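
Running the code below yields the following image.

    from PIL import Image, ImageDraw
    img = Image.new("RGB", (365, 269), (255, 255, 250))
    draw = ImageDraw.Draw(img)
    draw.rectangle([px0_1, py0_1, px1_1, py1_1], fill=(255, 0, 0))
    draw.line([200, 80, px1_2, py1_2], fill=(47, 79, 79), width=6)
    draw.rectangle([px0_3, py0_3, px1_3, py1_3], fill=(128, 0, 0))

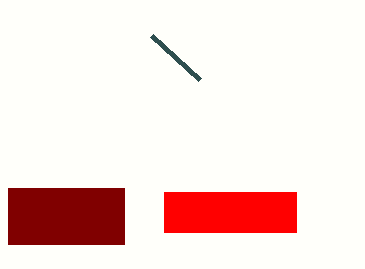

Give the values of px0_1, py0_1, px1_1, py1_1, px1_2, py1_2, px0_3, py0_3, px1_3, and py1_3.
px0_1 = 164, py0_1 = 192, px1_1 = 296, py1_1 = 232, px1_2 = 152, py1_2 = 36, px0_3 = 8, py0_3 = 188, px1_3 = 124, py1_3 = 244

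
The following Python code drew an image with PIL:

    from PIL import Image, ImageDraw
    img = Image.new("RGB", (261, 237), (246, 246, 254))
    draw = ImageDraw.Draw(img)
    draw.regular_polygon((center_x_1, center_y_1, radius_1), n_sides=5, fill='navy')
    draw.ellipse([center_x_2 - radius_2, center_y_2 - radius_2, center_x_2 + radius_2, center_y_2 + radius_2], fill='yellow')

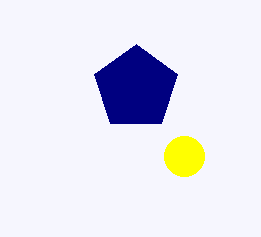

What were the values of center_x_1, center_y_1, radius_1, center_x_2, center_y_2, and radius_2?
center_x_1 = 136; center_y_1 = 88; radius_1 = 44; center_x_2 = 184; center_y_2 = 156; radius_2 = 20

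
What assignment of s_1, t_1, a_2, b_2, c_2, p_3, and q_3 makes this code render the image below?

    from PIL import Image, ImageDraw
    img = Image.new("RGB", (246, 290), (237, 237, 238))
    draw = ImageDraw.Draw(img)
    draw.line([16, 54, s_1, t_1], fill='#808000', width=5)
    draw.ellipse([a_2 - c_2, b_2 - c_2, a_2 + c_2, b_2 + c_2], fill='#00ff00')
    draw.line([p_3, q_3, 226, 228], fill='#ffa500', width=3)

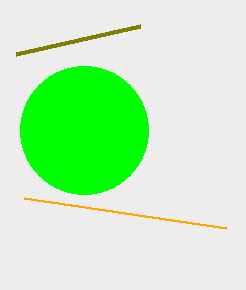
s_1 = 140
t_1 = 26
a_2 = 84
b_2 = 130
c_2 = 64
p_3 = 24
q_3 = 198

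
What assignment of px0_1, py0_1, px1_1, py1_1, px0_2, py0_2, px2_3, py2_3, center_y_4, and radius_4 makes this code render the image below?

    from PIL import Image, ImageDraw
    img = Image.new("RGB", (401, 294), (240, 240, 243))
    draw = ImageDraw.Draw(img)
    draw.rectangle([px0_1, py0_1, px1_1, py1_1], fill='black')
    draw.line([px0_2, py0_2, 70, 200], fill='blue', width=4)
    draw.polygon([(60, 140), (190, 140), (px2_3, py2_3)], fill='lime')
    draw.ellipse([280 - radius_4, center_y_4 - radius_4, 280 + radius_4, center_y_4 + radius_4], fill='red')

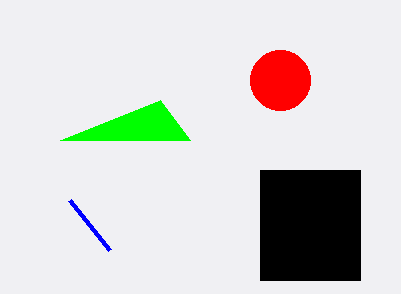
px0_1 = 260
py0_1 = 170
px1_1 = 360
py1_1 = 280
px0_2 = 110
py0_2 = 250
px2_3 = 160
py2_3 = 100
center_y_4 = 80
radius_4 = 30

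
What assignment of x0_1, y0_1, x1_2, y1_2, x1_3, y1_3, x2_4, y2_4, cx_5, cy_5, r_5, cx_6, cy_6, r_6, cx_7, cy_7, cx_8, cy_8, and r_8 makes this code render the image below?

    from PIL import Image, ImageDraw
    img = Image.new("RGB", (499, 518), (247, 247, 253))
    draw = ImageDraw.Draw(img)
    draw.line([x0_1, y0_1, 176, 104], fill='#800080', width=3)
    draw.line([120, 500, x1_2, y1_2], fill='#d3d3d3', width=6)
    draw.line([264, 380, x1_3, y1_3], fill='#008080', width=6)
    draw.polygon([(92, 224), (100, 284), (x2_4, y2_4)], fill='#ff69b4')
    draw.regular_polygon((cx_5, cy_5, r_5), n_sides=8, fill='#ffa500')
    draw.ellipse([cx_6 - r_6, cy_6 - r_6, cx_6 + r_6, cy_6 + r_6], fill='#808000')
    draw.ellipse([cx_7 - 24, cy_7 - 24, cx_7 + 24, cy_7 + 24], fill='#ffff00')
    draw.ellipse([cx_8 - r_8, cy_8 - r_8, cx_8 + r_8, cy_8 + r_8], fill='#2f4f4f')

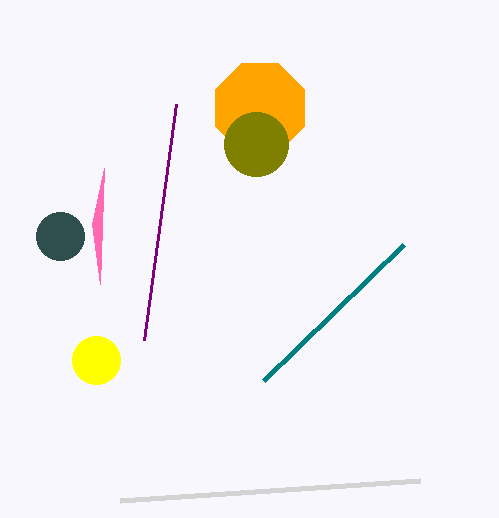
x0_1 = 144, y0_1 = 340, x1_2 = 420, y1_2 = 480, x1_3 = 404, y1_3 = 244, x2_4 = 104, y2_4 = 168, cx_5 = 260, cy_5 = 108, r_5 = 48, cx_6 = 256, cy_6 = 144, r_6 = 32, cx_7 = 96, cy_7 = 360, cx_8 = 60, cy_8 = 236, r_8 = 24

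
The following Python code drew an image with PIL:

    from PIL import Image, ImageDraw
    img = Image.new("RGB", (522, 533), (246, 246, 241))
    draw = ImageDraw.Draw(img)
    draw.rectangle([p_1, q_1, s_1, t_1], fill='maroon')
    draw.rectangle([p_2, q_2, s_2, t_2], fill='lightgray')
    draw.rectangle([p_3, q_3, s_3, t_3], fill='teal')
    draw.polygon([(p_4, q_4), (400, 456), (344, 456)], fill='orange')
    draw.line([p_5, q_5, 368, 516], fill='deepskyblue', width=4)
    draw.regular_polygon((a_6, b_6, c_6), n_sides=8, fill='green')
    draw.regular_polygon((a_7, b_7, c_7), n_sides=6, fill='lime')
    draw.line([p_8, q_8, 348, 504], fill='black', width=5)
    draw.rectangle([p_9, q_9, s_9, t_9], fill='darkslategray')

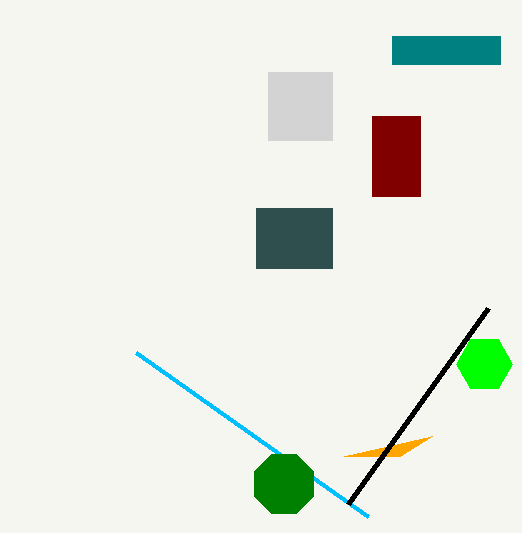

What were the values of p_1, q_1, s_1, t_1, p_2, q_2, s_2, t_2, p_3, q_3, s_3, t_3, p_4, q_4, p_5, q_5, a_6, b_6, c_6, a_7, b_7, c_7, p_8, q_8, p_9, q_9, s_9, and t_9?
p_1 = 372
q_1 = 116
s_1 = 420
t_1 = 196
p_2 = 268
q_2 = 72
s_2 = 332
t_2 = 140
p_3 = 392
q_3 = 36
s_3 = 500
t_3 = 64
p_4 = 432
q_4 = 436
p_5 = 136
q_5 = 352
a_6 = 284
b_6 = 484
c_6 = 32
a_7 = 484
b_7 = 364
c_7 = 28
p_8 = 488
q_8 = 308
p_9 = 256
q_9 = 208
s_9 = 332
t_9 = 268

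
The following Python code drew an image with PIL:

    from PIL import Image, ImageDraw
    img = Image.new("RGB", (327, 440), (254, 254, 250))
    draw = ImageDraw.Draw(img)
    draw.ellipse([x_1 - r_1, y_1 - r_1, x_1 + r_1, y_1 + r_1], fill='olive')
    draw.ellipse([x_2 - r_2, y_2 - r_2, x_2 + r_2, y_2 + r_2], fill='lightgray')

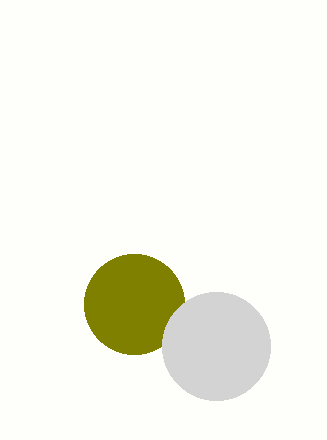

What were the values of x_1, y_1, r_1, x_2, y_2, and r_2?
x_1 = 134; y_1 = 304; r_1 = 50; x_2 = 216; y_2 = 346; r_2 = 54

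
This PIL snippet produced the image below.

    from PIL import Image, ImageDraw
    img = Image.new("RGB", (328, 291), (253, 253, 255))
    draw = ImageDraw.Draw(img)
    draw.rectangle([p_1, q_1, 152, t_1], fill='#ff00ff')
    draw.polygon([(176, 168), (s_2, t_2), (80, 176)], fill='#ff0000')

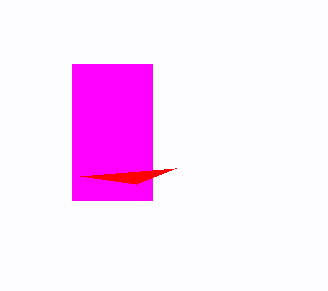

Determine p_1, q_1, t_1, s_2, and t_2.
p_1 = 72; q_1 = 64; t_1 = 200; s_2 = 136; t_2 = 184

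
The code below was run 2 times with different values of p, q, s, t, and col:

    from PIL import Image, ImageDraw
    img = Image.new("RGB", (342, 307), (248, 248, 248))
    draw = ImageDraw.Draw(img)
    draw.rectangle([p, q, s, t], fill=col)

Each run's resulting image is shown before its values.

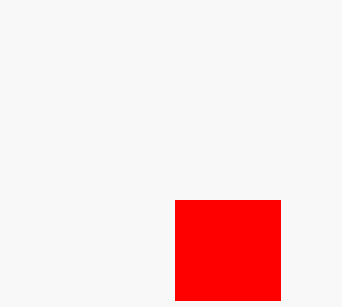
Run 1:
p = 175; q = 200; s = 280; t = 300; col = 'red'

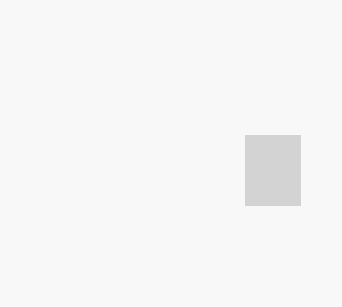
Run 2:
p = 245; q = 135; s = 300; t = 205; col = 'lightgray'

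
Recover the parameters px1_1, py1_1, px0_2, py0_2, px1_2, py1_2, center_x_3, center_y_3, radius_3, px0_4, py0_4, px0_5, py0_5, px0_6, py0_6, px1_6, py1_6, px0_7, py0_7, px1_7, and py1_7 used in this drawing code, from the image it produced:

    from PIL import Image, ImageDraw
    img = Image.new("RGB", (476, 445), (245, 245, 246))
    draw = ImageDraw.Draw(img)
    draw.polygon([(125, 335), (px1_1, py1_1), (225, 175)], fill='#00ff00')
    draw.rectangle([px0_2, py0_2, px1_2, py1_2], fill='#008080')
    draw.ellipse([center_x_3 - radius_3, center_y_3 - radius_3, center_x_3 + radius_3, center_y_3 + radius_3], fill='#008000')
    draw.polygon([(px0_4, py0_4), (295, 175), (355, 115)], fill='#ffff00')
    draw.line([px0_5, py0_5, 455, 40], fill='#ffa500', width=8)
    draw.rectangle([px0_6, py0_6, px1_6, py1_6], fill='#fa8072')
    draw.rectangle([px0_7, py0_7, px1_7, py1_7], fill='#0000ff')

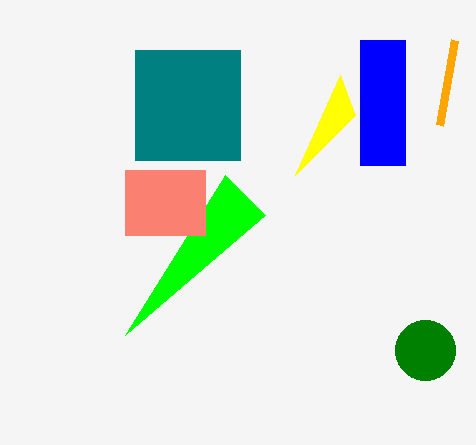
px1_1 = 265, py1_1 = 215, px0_2 = 135, py0_2 = 50, px1_2 = 240, py1_2 = 160, center_x_3 = 425, center_y_3 = 350, radius_3 = 30, px0_4 = 340, py0_4 = 75, px0_5 = 440, py0_5 = 125, px0_6 = 125, py0_6 = 170, px1_6 = 205, py1_6 = 235, px0_7 = 360, py0_7 = 40, px1_7 = 405, py1_7 = 165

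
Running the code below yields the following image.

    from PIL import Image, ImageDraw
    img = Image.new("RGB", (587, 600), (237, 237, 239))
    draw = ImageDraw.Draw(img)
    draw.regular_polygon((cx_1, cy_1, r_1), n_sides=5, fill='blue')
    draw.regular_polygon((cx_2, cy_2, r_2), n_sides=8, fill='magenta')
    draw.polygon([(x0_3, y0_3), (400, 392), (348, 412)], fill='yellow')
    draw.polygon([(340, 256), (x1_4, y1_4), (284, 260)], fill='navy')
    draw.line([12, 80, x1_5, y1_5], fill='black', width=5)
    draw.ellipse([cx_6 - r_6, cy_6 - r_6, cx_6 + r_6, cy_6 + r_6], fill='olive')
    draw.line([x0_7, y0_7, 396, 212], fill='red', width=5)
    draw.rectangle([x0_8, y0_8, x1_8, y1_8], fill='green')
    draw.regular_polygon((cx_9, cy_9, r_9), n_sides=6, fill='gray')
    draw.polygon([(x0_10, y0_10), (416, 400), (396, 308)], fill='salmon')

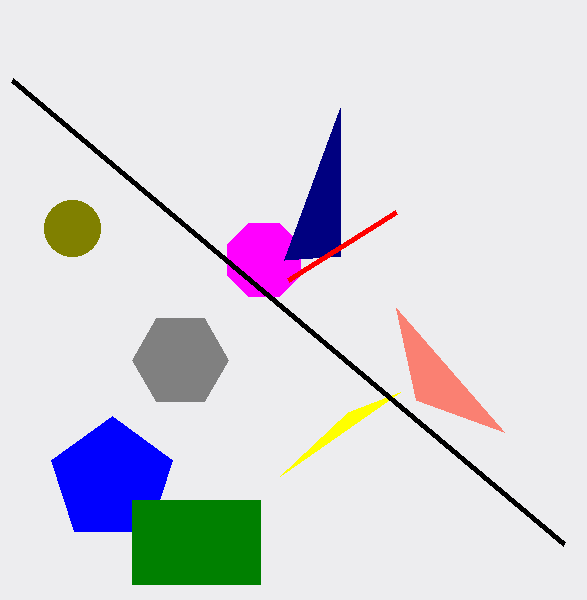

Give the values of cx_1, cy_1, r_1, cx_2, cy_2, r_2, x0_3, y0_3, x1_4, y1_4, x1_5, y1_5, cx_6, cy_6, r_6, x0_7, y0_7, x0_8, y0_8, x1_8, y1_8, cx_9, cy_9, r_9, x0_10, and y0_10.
cx_1 = 112
cy_1 = 480
r_1 = 64
cx_2 = 264
cy_2 = 260
r_2 = 40
x0_3 = 280
y0_3 = 476
x1_4 = 340
y1_4 = 108
x1_5 = 564
y1_5 = 544
cx_6 = 72
cy_6 = 228
r_6 = 28
x0_7 = 288
y0_7 = 280
x0_8 = 132
y0_8 = 500
x1_8 = 260
y1_8 = 584
cx_9 = 180
cy_9 = 360
r_9 = 48
x0_10 = 504
y0_10 = 432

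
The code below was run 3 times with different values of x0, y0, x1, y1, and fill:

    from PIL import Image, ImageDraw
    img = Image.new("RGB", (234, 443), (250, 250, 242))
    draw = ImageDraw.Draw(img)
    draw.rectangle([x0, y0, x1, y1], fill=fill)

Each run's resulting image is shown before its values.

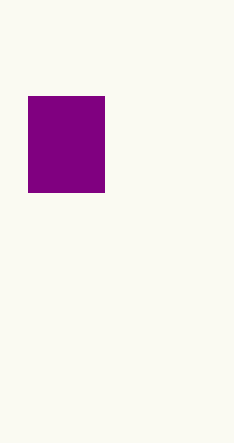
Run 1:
x0 = 28; y0 = 96; x1 = 104; y1 = 192; fill = 'purple'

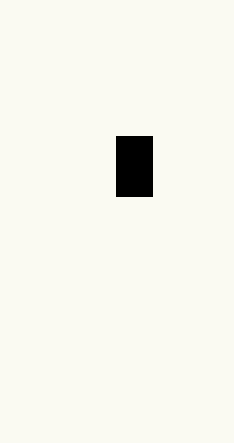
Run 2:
x0 = 116, y0 = 136, x1 = 152, y1 = 196, fill = 'black'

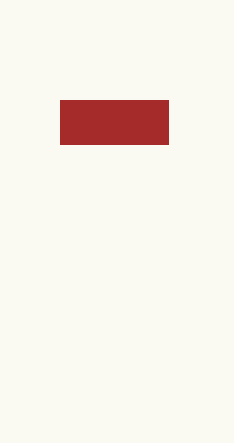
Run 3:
x0 = 60
y0 = 100
x1 = 168
y1 = 144
fill = 'brown'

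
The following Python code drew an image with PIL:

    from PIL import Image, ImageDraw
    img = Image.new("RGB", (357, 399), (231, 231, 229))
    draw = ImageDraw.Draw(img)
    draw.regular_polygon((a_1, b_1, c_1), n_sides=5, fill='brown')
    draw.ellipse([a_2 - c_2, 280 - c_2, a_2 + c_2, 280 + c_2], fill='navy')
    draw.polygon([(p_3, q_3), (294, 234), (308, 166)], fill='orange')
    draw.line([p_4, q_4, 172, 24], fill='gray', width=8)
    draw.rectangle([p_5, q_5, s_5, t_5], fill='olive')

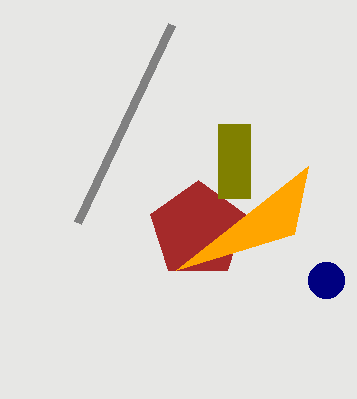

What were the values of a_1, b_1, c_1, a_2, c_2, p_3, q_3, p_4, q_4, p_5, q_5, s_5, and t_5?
a_1 = 198; b_1 = 230; c_1 = 50; a_2 = 326; c_2 = 18; p_3 = 176; q_3 = 270; p_4 = 78; q_4 = 222; p_5 = 218; q_5 = 124; s_5 = 250; t_5 = 198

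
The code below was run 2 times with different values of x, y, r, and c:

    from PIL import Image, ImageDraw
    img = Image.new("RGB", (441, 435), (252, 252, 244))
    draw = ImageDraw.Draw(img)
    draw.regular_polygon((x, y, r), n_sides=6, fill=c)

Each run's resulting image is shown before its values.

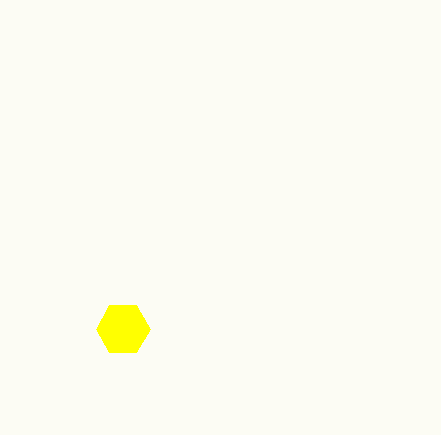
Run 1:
x = 123; y = 329; r = 27; c = 'yellow'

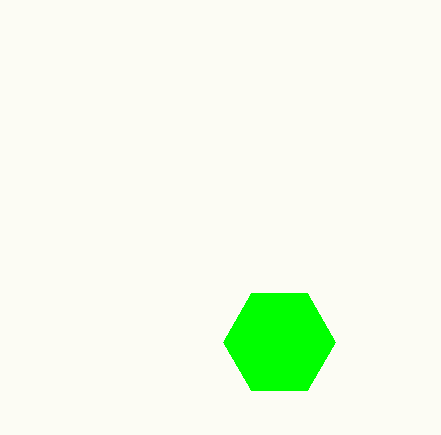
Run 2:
x = 279; y = 342; r = 56; c = 'lime'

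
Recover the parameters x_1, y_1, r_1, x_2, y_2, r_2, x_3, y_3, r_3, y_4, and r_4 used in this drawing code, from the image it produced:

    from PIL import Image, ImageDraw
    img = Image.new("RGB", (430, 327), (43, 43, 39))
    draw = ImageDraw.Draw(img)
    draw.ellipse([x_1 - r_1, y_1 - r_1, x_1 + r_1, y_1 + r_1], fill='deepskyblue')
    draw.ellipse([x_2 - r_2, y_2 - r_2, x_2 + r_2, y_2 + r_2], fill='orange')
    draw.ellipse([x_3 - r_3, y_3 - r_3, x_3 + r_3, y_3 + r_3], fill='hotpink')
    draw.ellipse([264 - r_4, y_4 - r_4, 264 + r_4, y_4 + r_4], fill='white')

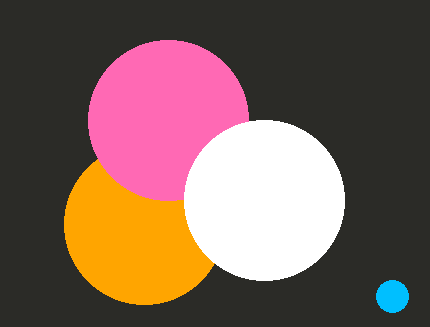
x_1 = 392
y_1 = 296
r_1 = 16
x_2 = 144
y_2 = 224
r_2 = 80
x_3 = 168
y_3 = 120
r_3 = 80
y_4 = 200
r_4 = 80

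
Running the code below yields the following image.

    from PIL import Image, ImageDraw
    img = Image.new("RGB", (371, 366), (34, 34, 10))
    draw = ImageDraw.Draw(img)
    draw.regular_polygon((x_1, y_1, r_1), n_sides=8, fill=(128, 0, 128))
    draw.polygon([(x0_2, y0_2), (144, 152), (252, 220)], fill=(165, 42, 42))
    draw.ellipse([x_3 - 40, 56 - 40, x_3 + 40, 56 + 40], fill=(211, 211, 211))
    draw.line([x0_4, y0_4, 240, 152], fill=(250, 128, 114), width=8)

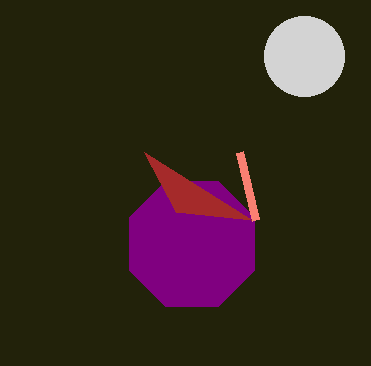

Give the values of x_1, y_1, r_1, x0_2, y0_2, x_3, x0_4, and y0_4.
x_1 = 192
y_1 = 244
r_1 = 68
x0_2 = 176
y0_2 = 212
x_3 = 304
x0_4 = 256
y0_4 = 220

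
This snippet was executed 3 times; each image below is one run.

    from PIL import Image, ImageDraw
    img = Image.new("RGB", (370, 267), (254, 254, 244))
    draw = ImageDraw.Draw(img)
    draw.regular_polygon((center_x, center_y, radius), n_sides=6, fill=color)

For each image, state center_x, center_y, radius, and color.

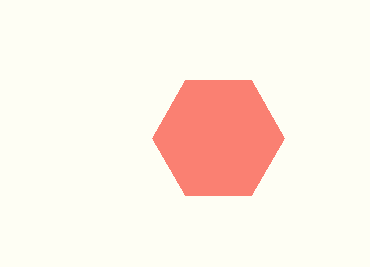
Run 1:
center_x = 218, center_y = 138, radius = 66, color = 'salmon'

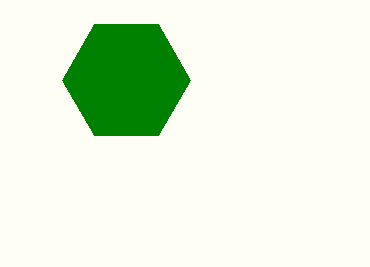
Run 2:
center_x = 126
center_y = 80
radius = 64
color = 'green'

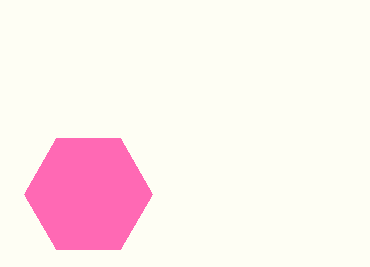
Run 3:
center_x = 88
center_y = 194
radius = 64
color = 'hotpink'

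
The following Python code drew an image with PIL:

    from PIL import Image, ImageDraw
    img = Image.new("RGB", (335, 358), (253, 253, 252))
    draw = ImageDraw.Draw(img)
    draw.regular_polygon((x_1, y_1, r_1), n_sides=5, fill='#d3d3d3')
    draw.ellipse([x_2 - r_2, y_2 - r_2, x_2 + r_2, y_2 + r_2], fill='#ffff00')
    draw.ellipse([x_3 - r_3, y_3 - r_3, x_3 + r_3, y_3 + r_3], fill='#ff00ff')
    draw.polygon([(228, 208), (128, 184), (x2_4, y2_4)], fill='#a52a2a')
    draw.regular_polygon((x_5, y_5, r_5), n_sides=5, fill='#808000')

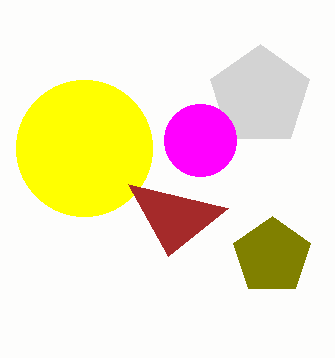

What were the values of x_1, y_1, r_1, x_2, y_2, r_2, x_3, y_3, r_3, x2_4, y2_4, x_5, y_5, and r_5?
x_1 = 260, y_1 = 96, r_1 = 52, x_2 = 84, y_2 = 148, r_2 = 68, x_3 = 200, y_3 = 140, r_3 = 36, x2_4 = 168, y2_4 = 256, x_5 = 272, y_5 = 256, r_5 = 40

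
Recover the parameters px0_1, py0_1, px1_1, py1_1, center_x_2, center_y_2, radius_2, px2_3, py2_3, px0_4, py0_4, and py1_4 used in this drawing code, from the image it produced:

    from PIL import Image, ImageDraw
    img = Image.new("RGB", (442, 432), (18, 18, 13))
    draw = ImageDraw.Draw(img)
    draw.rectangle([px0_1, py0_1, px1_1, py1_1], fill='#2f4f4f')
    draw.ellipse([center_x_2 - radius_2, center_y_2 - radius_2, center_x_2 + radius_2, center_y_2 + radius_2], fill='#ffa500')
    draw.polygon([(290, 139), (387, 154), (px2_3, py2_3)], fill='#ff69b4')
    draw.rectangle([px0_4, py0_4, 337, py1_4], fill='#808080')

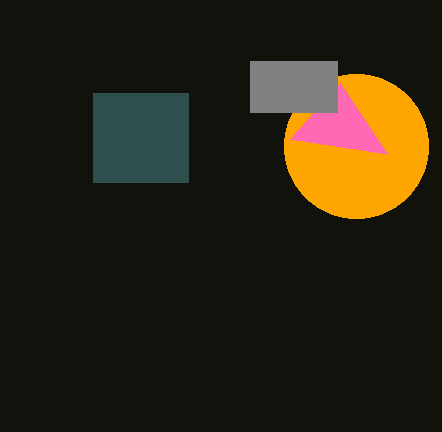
px0_1 = 93; py0_1 = 93; px1_1 = 188; py1_1 = 182; center_x_2 = 356; center_y_2 = 146; radius_2 = 72; px2_3 = 340; py2_3 = 83; px0_4 = 250; py0_4 = 61; py1_4 = 112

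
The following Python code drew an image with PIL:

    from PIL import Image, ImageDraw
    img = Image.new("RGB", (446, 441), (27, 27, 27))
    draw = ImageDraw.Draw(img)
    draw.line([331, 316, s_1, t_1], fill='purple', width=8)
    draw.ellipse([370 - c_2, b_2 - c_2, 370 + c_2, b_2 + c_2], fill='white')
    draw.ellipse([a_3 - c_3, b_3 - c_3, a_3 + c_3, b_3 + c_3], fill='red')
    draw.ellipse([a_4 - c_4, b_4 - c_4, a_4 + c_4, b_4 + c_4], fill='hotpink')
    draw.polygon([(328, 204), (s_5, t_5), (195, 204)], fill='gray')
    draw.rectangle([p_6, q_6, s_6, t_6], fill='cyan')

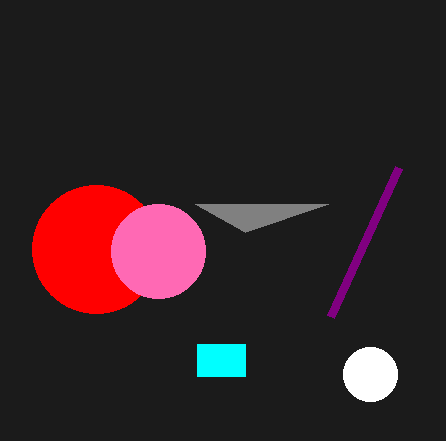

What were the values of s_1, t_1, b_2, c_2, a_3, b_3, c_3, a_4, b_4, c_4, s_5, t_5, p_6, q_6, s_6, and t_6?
s_1 = 399, t_1 = 167, b_2 = 374, c_2 = 27, a_3 = 96, b_3 = 249, c_3 = 64, a_4 = 158, b_4 = 251, c_4 = 47, s_5 = 245, t_5 = 232, p_6 = 197, q_6 = 344, s_6 = 245, t_6 = 376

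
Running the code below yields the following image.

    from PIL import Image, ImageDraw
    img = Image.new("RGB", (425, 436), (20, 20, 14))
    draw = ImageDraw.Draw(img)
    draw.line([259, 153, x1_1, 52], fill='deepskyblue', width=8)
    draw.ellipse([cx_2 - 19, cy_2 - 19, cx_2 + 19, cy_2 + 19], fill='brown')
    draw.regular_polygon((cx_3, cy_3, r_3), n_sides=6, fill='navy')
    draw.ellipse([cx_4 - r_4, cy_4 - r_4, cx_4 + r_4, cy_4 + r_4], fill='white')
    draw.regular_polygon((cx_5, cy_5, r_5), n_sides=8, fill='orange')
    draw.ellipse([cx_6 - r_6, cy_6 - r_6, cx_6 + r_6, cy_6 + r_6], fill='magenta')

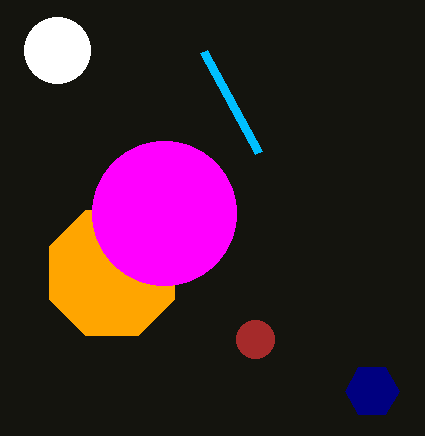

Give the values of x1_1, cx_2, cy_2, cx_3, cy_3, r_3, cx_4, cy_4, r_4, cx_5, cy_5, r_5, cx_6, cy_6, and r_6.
x1_1 = 204, cx_2 = 255, cy_2 = 339, cx_3 = 372, cy_3 = 391, r_3 = 27, cx_4 = 57, cy_4 = 50, r_4 = 33, cx_5 = 112, cy_5 = 273, r_5 = 68, cx_6 = 164, cy_6 = 213, r_6 = 72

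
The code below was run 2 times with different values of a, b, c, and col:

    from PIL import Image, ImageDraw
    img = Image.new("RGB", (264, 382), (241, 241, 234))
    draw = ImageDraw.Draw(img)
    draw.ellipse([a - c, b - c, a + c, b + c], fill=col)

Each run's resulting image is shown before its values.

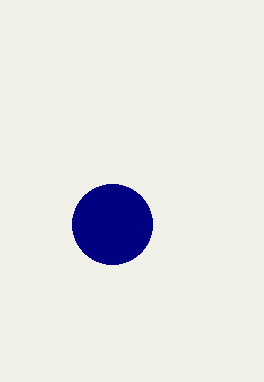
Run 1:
a = 112; b = 224; c = 40; col = 'navy'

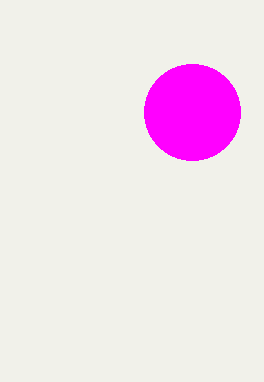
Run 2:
a = 192; b = 112; c = 48; col = 'magenta'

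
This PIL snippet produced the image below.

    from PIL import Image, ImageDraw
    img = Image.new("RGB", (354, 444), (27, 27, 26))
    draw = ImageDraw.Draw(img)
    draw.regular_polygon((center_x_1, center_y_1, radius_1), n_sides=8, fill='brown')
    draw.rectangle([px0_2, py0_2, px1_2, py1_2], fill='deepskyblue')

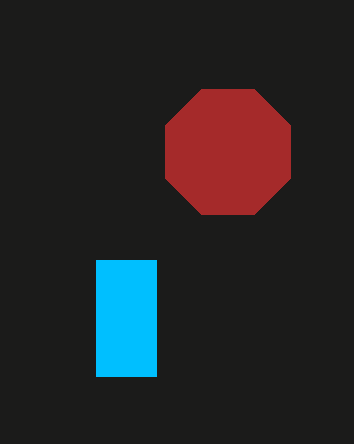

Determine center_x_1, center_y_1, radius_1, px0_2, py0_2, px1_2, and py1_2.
center_x_1 = 228, center_y_1 = 152, radius_1 = 68, px0_2 = 96, py0_2 = 260, px1_2 = 156, py1_2 = 376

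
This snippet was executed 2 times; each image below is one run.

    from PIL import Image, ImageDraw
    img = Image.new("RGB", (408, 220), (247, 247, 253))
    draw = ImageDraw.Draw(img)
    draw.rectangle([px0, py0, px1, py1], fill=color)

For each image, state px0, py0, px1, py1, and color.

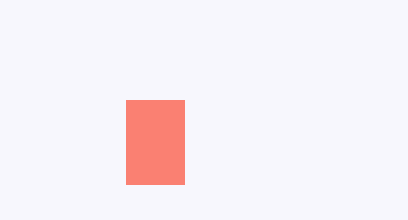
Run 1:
px0 = 126
py0 = 100
px1 = 184
py1 = 184
color = 'salmon'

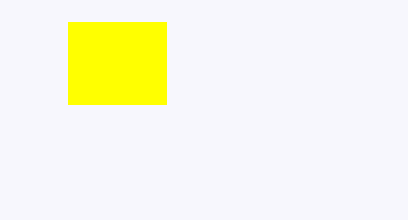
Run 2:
px0 = 68
py0 = 22
px1 = 166
py1 = 104
color = 'yellow'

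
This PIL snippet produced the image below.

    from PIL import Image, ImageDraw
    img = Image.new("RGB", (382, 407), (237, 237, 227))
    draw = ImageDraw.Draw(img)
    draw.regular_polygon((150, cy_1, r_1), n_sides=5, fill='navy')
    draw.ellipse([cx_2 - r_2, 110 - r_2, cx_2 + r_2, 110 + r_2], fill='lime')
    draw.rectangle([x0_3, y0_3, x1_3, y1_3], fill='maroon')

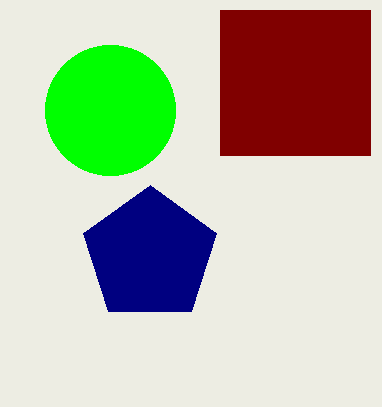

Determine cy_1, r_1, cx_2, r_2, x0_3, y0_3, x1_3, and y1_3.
cy_1 = 255; r_1 = 70; cx_2 = 110; r_2 = 65; x0_3 = 220; y0_3 = 10; x1_3 = 370; y1_3 = 155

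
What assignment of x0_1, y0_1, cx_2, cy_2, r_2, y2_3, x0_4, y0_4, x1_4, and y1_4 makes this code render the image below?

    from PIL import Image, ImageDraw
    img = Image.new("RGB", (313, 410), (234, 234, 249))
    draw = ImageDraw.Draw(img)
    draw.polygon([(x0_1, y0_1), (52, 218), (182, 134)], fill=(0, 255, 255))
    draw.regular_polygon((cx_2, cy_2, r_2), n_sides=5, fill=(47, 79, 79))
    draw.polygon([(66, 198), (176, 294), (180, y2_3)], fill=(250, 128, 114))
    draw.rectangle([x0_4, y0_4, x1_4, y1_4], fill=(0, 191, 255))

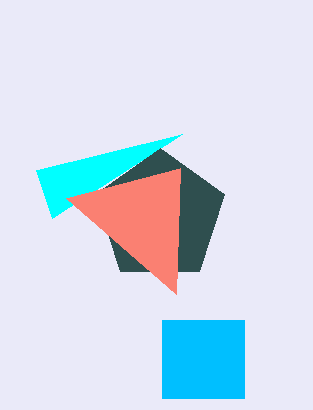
x0_1 = 36; y0_1 = 170; cx_2 = 160; cy_2 = 216; r_2 = 68; y2_3 = 168; x0_4 = 162; y0_4 = 320; x1_4 = 244; y1_4 = 398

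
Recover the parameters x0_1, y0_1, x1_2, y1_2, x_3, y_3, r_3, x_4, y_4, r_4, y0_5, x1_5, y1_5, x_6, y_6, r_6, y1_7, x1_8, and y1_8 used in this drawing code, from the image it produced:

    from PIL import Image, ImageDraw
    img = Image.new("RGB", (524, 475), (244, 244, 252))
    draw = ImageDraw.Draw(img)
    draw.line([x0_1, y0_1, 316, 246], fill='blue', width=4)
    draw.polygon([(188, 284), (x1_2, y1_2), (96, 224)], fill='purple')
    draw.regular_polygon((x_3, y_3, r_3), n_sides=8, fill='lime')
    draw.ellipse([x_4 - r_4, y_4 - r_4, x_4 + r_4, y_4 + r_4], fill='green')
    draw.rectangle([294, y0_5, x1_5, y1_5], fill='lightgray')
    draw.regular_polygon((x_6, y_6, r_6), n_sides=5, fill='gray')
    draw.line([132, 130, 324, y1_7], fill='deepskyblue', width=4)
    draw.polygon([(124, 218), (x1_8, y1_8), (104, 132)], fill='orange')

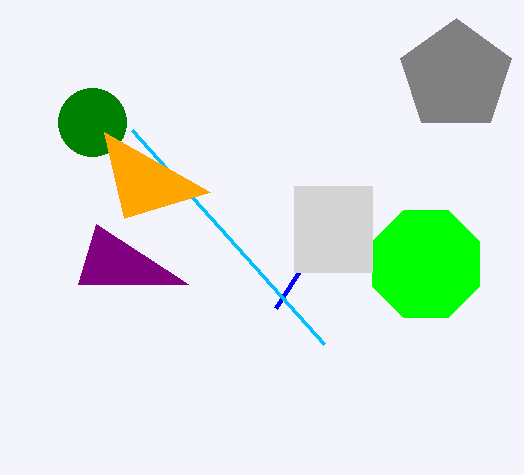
x0_1 = 276, y0_1 = 308, x1_2 = 78, y1_2 = 284, x_3 = 426, y_3 = 264, r_3 = 58, x_4 = 92, y_4 = 122, r_4 = 34, y0_5 = 186, x1_5 = 372, y1_5 = 272, x_6 = 456, y_6 = 76, r_6 = 58, y1_7 = 344, x1_8 = 210, y1_8 = 192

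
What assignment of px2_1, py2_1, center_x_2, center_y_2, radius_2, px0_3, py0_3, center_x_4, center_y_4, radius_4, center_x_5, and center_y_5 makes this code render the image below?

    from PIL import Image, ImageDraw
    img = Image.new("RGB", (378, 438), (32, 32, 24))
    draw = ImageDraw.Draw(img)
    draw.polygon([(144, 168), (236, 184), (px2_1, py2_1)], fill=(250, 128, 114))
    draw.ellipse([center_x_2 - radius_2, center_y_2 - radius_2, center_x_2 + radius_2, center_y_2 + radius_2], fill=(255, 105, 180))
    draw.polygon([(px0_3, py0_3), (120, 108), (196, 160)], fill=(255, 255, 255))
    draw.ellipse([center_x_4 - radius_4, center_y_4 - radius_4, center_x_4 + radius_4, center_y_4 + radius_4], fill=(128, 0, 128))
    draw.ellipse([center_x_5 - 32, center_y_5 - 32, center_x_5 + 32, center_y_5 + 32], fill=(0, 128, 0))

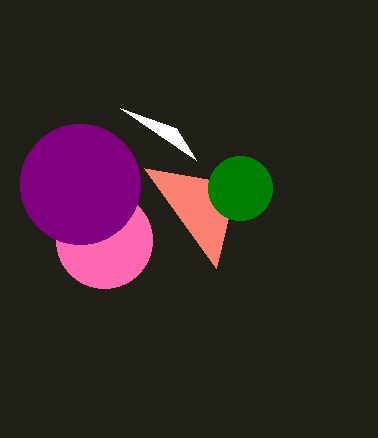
px2_1 = 216, py2_1 = 268, center_x_2 = 104, center_y_2 = 240, radius_2 = 48, px0_3 = 176, py0_3 = 128, center_x_4 = 80, center_y_4 = 184, radius_4 = 60, center_x_5 = 240, center_y_5 = 188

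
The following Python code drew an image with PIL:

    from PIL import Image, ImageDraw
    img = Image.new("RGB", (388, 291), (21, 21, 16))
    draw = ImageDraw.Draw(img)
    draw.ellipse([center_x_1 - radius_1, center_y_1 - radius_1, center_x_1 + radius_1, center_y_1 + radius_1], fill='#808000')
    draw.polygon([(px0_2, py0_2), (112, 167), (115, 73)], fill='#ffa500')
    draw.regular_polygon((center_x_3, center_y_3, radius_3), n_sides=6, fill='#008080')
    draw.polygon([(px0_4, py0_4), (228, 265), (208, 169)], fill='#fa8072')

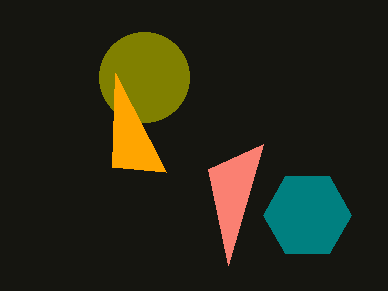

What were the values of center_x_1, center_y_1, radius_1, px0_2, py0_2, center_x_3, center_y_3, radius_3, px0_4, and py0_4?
center_x_1 = 144, center_y_1 = 77, radius_1 = 45, px0_2 = 166, py0_2 = 172, center_x_3 = 307, center_y_3 = 215, radius_3 = 44, px0_4 = 263, py0_4 = 144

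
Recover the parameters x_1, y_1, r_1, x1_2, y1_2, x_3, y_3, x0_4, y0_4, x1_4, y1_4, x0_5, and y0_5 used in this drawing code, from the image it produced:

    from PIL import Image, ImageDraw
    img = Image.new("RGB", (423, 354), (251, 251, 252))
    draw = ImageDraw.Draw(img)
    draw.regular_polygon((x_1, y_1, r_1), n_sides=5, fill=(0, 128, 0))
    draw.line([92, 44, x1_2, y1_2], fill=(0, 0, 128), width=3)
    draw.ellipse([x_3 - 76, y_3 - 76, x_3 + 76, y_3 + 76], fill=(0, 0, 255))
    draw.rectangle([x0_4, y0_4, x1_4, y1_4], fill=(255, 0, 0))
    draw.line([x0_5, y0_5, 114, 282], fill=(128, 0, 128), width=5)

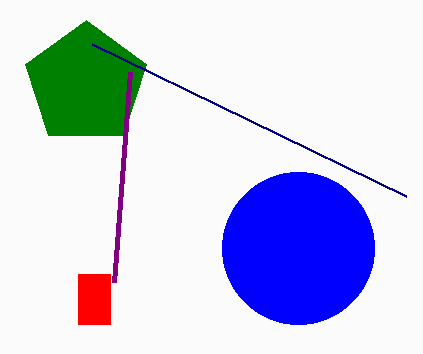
x_1 = 86; y_1 = 84; r_1 = 64; x1_2 = 406; y1_2 = 196; x_3 = 298; y_3 = 248; x0_4 = 78; y0_4 = 274; x1_4 = 110; y1_4 = 324; x0_5 = 130; y0_5 = 72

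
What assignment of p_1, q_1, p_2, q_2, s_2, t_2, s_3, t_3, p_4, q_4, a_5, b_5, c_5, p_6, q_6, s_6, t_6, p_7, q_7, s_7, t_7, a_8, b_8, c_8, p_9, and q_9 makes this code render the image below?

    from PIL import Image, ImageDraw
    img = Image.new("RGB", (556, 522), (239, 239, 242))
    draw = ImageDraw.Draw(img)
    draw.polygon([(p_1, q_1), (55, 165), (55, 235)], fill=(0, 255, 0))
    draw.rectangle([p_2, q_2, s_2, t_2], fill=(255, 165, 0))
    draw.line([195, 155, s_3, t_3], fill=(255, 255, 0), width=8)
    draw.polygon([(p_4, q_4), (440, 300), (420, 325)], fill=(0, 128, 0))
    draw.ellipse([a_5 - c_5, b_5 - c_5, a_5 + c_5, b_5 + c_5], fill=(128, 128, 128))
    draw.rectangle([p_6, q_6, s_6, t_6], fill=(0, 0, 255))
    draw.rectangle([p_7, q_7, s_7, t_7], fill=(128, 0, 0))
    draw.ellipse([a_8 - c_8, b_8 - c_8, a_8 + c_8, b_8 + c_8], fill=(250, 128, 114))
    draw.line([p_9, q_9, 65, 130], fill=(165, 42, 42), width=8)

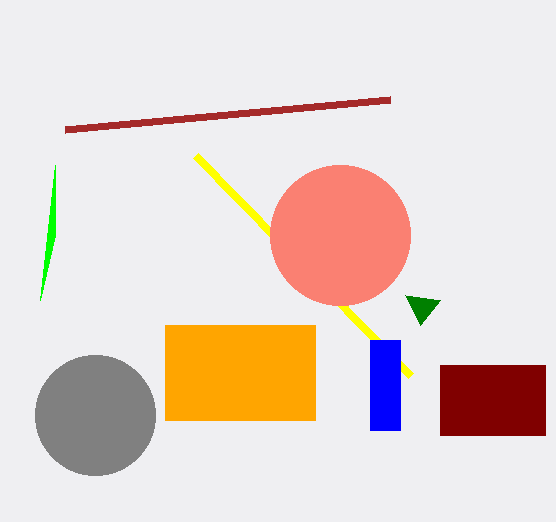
p_1 = 40
q_1 = 300
p_2 = 165
q_2 = 325
s_2 = 315
t_2 = 420
s_3 = 410
t_3 = 375
p_4 = 405
q_4 = 295
a_5 = 95
b_5 = 415
c_5 = 60
p_6 = 370
q_6 = 340
s_6 = 400
t_6 = 430
p_7 = 440
q_7 = 365
s_7 = 545
t_7 = 435
a_8 = 340
b_8 = 235
c_8 = 70
p_9 = 390
q_9 = 100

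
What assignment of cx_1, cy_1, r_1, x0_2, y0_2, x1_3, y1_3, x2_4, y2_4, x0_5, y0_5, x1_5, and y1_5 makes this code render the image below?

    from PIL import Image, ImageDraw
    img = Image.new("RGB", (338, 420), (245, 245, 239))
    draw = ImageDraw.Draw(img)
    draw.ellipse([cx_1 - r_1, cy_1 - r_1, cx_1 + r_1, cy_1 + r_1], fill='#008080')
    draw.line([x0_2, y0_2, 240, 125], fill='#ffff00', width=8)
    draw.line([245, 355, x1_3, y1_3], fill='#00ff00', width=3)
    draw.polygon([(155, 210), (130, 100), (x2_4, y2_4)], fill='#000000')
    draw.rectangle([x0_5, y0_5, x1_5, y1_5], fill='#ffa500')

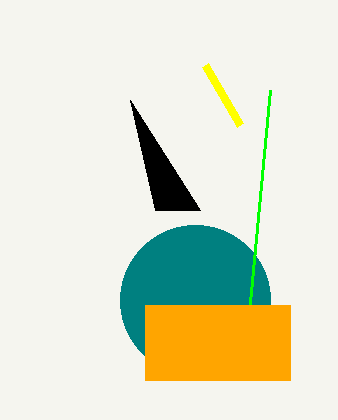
cx_1 = 195, cy_1 = 300, r_1 = 75, x0_2 = 205, y0_2 = 65, x1_3 = 270, y1_3 = 90, x2_4 = 200, y2_4 = 210, x0_5 = 145, y0_5 = 305, x1_5 = 290, y1_5 = 380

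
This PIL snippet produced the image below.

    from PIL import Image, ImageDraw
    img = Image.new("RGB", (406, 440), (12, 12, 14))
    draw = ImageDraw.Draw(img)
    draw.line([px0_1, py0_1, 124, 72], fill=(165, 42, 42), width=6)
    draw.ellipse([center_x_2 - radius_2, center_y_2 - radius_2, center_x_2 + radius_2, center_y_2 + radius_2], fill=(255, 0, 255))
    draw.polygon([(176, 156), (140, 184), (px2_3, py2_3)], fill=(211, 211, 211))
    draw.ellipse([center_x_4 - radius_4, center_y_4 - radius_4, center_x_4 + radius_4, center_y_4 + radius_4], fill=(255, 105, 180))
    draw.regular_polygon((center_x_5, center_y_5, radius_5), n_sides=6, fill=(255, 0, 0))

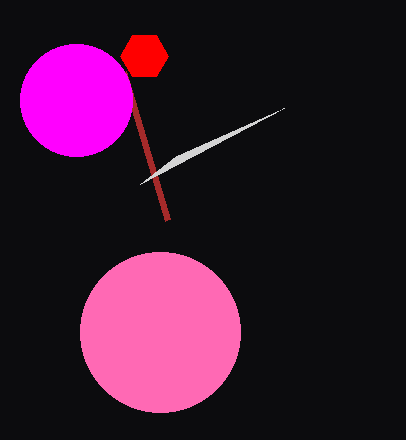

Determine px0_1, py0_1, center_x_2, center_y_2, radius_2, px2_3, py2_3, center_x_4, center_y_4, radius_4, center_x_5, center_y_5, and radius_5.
px0_1 = 168, py0_1 = 220, center_x_2 = 76, center_y_2 = 100, radius_2 = 56, px2_3 = 284, py2_3 = 108, center_x_4 = 160, center_y_4 = 332, radius_4 = 80, center_x_5 = 144, center_y_5 = 56, radius_5 = 24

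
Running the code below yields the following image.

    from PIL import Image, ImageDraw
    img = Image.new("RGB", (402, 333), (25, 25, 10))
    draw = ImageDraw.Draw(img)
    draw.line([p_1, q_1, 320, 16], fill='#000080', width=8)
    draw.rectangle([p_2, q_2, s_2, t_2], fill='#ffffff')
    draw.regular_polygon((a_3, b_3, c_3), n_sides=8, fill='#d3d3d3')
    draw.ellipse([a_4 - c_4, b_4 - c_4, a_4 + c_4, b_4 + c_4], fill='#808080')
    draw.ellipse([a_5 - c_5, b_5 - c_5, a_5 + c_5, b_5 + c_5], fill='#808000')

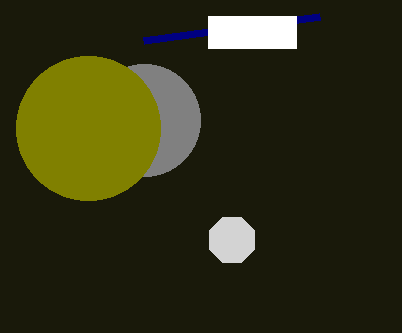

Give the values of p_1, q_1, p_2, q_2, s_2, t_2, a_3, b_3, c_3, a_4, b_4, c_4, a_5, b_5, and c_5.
p_1 = 144
q_1 = 40
p_2 = 208
q_2 = 16
s_2 = 296
t_2 = 48
a_3 = 232
b_3 = 240
c_3 = 24
a_4 = 144
b_4 = 120
c_4 = 56
a_5 = 88
b_5 = 128
c_5 = 72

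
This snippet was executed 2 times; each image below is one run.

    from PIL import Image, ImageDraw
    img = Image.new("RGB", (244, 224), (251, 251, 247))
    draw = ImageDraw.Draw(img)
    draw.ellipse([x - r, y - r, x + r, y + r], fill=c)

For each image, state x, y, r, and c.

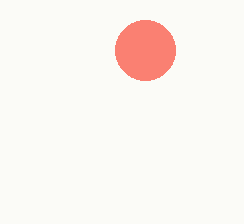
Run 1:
x = 145; y = 50; r = 30; c = 'salmon'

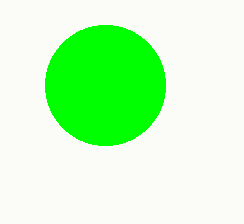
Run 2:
x = 105, y = 85, r = 60, c = 'lime'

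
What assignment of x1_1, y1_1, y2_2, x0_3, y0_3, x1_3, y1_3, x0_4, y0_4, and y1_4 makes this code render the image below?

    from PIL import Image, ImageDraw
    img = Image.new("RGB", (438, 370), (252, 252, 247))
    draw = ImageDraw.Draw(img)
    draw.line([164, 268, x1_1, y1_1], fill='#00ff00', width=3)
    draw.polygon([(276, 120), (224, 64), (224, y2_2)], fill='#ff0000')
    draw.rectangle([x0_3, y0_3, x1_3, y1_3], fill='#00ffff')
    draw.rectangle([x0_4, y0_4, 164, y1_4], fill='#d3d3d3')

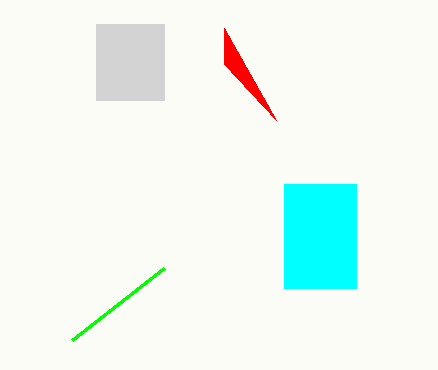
x1_1 = 72; y1_1 = 340; y2_2 = 28; x0_3 = 284; y0_3 = 184; x1_3 = 356; y1_3 = 288; x0_4 = 96; y0_4 = 24; y1_4 = 100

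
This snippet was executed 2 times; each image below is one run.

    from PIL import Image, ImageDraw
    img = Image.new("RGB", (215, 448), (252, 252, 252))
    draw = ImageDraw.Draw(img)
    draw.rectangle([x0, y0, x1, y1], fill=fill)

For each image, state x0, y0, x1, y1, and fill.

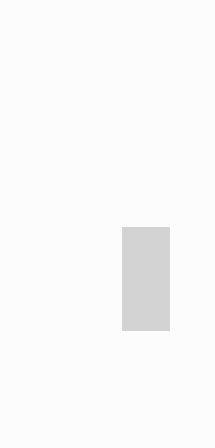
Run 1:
x0 = 122; y0 = 227; x1 = 169; y1 = 330; fill = 'lightgray'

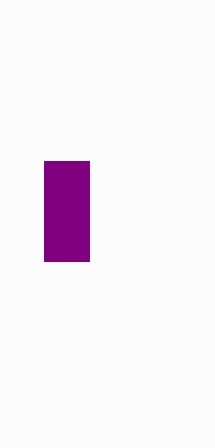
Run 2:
x0 = 44
y0 = 161
x1 = 89
y1 = 261
fill = 'purple'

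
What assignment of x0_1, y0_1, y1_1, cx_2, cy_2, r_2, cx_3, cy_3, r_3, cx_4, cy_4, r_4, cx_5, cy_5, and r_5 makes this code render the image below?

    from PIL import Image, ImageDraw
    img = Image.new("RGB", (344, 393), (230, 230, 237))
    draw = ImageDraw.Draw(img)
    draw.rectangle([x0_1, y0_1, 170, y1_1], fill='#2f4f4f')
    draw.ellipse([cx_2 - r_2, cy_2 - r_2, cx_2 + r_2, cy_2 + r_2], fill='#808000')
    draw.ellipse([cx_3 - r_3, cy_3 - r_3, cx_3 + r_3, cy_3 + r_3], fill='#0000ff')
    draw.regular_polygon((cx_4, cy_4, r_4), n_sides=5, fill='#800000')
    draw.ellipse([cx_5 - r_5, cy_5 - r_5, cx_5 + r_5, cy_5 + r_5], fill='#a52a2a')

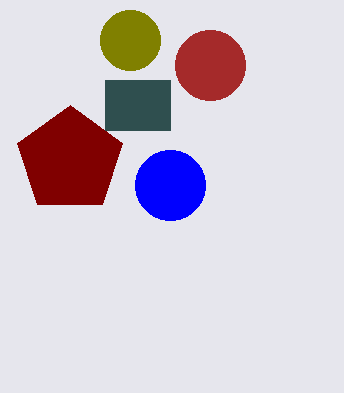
x0_1 = 105; y0_1 = 80; y1_1 = 130; cx_2 = 130; cy_2 = 40; r_2 = 30; cx_3 = 170; cy_3 = 185; r_3 = 35; cx_4 = 70; cy_4 = 160; r_4 = 55; cx_5 = 210; cy_5 = 65; r_5 = 35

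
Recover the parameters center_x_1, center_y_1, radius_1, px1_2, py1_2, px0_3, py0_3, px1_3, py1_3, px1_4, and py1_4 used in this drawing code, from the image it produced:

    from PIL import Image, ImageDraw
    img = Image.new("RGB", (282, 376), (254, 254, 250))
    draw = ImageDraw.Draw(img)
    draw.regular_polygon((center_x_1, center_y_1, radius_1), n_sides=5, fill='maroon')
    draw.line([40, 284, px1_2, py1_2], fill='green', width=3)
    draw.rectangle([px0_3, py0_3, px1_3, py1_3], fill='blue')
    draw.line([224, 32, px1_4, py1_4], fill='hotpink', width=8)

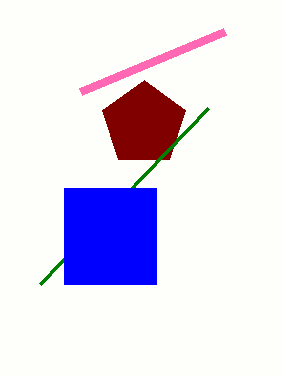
center_x_1 = 144, center_y_1 = 124, radius_1 = 44, px1_2 = 208, py1_2 = 108, px0_3 = 64, py0_3 = 188, px1_3 = 156, py1_3 = 284, px1_4 = 80, py1_4 = 92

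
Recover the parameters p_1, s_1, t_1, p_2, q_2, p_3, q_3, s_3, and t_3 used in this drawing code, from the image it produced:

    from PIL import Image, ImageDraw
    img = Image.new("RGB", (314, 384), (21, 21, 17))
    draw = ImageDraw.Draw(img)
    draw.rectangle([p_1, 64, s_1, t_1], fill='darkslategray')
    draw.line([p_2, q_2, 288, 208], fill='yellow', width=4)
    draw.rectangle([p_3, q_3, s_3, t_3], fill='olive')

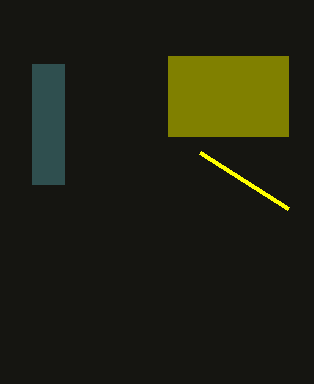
p_1 = 32; s_1 = 64; t_1 = 184; p_2 = 200; q_2 = 152; p_3 = 168; q_3 = 56; s_3 = 288; t_3 = 136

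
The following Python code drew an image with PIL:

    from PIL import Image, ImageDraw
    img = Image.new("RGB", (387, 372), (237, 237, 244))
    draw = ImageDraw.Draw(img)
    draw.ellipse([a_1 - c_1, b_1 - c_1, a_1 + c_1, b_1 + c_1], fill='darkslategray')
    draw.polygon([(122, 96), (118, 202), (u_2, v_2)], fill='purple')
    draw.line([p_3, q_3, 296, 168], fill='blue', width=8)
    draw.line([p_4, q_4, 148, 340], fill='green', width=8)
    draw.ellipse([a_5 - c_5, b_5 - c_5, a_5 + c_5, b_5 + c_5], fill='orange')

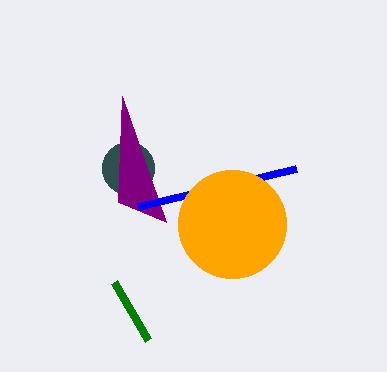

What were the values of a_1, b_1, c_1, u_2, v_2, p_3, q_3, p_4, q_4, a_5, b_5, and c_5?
a_1 = 128; b_1 = 168; c_1 = 26; u_2 = 166; v_2 = 222; p_3 = 138; q_3 = 206; p_4 = 114; q_4 = 282; a_5 = 232; b_5 = 224; c_5 = 54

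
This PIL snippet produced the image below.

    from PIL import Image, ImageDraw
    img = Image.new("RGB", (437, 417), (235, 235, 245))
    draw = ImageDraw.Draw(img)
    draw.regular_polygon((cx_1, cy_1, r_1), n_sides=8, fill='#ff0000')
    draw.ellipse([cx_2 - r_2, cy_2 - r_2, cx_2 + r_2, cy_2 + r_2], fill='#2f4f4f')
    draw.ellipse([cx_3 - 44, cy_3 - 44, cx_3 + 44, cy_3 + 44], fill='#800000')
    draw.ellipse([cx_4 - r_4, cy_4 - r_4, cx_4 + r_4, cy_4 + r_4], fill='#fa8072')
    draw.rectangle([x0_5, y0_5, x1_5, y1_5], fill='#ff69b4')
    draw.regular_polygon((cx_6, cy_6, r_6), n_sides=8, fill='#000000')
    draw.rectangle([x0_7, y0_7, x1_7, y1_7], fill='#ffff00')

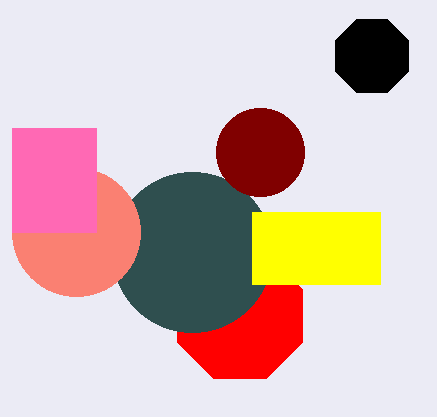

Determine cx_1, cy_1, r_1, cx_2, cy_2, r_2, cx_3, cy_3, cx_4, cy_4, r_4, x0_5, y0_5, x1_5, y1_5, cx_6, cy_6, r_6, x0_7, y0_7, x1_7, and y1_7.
cx_1 = 240; cy_1 = 316; r_1 = 68; cx_2 = 192; cy_2 = 252; r_2 = 80; cx_3 = 260; cy_3 = 152; cx_4 = 76; cy_4 = 232; r_4 = 64; x0_5 = 12; y0_5 = 128; x1_5 = 96; y1_5 = 232; cx_6 = 372; cy_6 = 56; r_6 = 40; x0_7 = 252; y0_7 = 212; x1_7 = 380; y1_7 = 284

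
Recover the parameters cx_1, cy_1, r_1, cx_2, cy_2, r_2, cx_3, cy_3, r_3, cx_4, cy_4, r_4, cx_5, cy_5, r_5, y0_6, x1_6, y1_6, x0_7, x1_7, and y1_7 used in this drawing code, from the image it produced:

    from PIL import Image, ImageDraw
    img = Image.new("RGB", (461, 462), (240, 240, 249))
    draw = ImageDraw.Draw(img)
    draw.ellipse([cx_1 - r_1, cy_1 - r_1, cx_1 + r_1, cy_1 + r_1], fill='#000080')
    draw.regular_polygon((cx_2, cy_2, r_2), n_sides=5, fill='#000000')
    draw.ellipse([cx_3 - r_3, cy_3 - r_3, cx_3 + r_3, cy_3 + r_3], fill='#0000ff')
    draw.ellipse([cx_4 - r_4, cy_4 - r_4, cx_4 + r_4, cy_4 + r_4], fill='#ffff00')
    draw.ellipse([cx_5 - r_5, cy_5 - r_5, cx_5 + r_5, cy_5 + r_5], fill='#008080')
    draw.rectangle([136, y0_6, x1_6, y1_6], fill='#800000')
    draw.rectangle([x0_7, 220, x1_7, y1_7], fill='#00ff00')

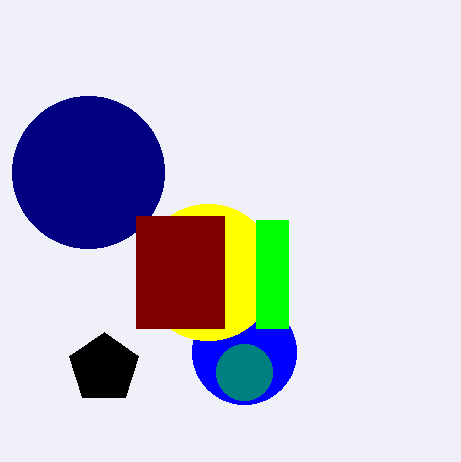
cx_1 = 88, cy_1 = 172, r_1 = 76, cx_2 = 104, cy_2 = 368, r_2 = 36, cx_3 = 244, cy_3 = 352, r_3 = 52, cx_4 = 208, cy_4 = 272, r_4 = 68, cx_5 = 244, cy_5 = 372, r_5 = 28, y0_6 = 216, x1_6 = 224, y1_6 = 328, x0_7 = 256, x1_7 = 288, y1_7 = 328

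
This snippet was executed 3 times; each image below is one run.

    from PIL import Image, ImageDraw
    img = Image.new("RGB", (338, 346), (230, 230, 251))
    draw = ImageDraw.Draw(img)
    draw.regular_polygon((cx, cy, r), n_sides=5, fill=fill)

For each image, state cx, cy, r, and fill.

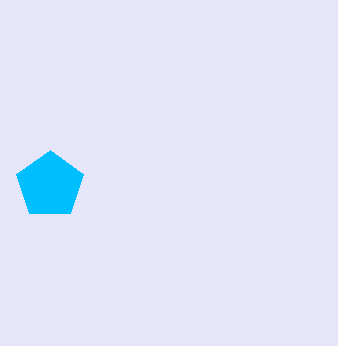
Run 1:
cx = 50
cy = 185
r = 35
fill = 'deepskyblue'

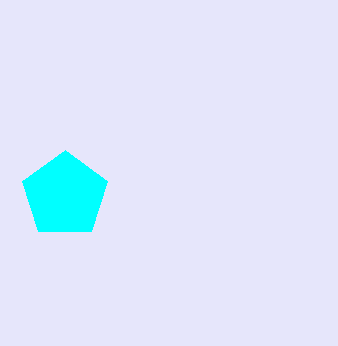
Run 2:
cx = 65, cy = 195, r = 45, fill = 'cyan'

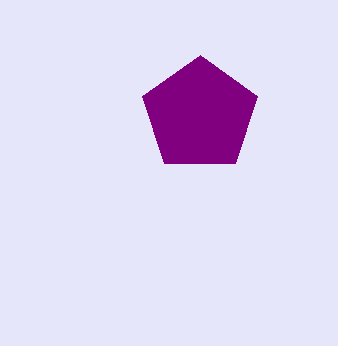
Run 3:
cx = 200, cy = 115, r = 60, fill = 'purple'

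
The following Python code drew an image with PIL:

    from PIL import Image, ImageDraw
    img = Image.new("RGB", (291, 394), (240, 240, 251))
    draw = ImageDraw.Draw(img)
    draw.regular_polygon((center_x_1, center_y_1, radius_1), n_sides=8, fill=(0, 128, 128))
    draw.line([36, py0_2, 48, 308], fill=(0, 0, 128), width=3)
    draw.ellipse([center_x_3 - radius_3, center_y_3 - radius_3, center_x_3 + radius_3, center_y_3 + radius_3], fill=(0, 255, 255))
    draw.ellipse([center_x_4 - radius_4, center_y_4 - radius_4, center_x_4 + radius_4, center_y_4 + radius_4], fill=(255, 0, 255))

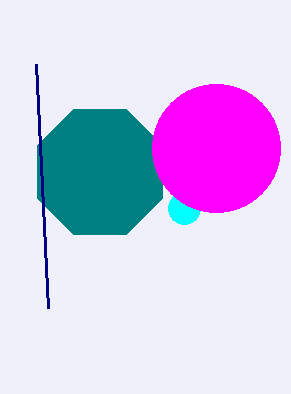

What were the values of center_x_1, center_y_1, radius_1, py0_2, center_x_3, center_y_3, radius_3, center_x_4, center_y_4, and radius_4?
center_x_1 = 100
center_y_1 = 172
radius_1 = 68
py0_2 = 64
center_x_3 = 184
center_y_3 = 208
radius_3 = 16
center_x_4 = 216
center_y_4 = 148
radius_4 = 64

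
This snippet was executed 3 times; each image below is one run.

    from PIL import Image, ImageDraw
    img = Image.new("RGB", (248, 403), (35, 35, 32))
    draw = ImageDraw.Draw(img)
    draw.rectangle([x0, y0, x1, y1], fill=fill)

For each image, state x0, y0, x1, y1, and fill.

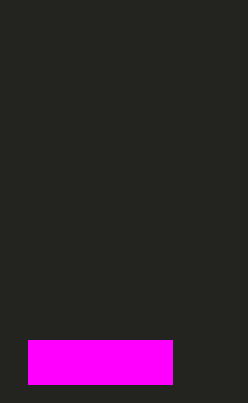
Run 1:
x0 = 28
y0 = 340
x1 = 172
y1 = 384
fill = 'magenta'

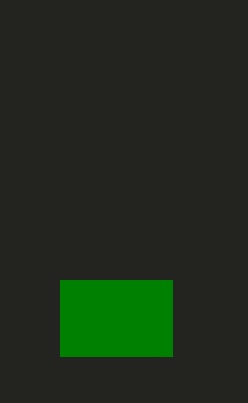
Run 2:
x0 = 60
y0 = 280
x1 = 172
y1 = 356
fill = 'green'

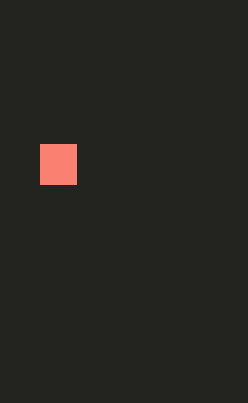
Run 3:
x0 = 40; y0 = 144; x1 = 76; y1 = 184; fill = 'salmon'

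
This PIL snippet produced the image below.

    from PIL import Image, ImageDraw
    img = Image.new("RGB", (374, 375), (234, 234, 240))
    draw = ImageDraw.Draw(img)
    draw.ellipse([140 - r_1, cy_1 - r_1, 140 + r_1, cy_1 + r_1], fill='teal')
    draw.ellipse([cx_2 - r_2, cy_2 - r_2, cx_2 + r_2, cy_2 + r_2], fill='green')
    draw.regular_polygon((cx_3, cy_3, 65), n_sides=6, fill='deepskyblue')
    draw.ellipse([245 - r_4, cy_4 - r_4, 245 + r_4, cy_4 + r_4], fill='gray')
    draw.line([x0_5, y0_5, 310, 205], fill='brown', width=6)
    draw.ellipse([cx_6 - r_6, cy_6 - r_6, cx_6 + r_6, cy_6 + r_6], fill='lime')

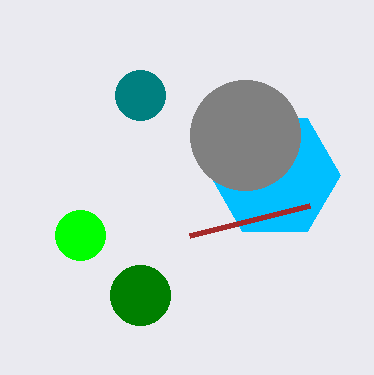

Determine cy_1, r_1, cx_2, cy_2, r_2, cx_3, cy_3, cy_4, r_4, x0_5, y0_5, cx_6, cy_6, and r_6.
cy_1 = 95; r_1 = 25; cx_2 = 140; cy_2 = 295; r_2 = 30; cx_3 = 275; cy_3 = 175; cy_4 = 135; r_4 = 55; x0_5 = 190; y0_5 = 235; cx_6 = 80; cy_6 = 235; r_6 = 25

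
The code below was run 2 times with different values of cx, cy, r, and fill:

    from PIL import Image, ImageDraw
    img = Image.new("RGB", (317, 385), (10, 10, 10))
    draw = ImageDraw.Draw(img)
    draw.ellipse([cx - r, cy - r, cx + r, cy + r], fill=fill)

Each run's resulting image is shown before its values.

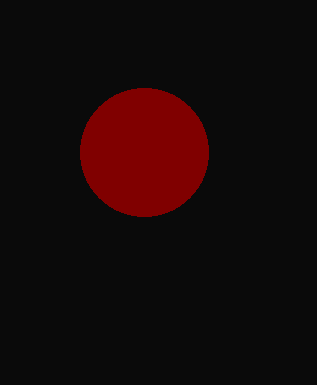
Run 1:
cx = 144, cy = 152, r = 64, fill = 'maroon'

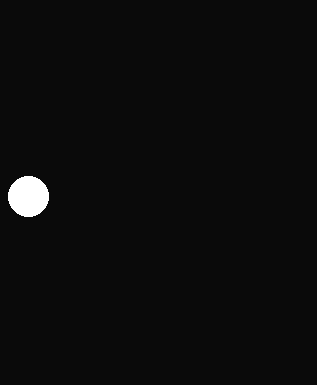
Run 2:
cx = 28
cy = 196
r = 20
fill = 'white'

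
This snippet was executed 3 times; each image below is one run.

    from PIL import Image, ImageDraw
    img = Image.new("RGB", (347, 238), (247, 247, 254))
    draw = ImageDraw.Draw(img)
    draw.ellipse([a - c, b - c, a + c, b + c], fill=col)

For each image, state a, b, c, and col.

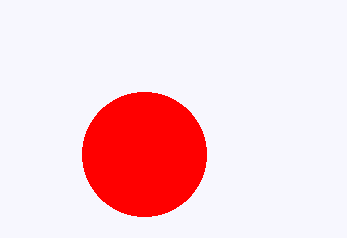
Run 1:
a = 144; b = 154; c = 62; col = 'red'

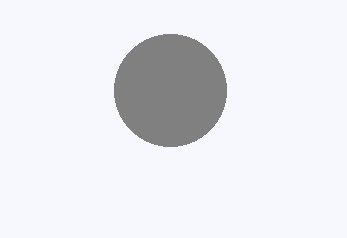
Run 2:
a = 170; b = 90; c = 56; col = 'gray'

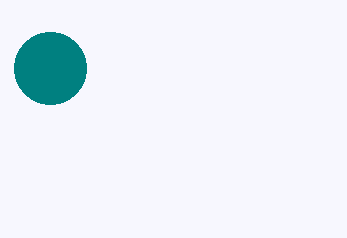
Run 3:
a = 50; b = 68; c = 36; col = 'teal'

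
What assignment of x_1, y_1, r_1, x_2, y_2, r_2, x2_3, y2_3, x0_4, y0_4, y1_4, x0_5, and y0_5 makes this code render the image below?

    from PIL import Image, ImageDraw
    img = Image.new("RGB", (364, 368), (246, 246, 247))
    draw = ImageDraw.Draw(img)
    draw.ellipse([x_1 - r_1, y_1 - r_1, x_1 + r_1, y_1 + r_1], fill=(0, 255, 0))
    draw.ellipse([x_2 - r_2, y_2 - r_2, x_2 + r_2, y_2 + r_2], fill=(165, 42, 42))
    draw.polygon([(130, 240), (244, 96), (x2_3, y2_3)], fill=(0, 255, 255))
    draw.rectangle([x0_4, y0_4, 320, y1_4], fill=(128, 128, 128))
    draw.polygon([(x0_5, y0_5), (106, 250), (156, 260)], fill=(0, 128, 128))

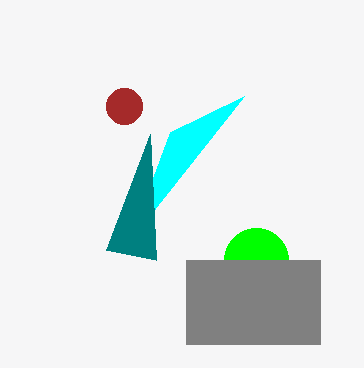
x_1 = 256
y_1 = 260
r_1 = 32
x_2 = 124
y_2 = 106
r_2 = 18
x2_3 = 170
y2_3 = 132
x0_4 = 186
y0_4 = 260
y1_4 = 344
x0_5 = 150
y0_5 = 134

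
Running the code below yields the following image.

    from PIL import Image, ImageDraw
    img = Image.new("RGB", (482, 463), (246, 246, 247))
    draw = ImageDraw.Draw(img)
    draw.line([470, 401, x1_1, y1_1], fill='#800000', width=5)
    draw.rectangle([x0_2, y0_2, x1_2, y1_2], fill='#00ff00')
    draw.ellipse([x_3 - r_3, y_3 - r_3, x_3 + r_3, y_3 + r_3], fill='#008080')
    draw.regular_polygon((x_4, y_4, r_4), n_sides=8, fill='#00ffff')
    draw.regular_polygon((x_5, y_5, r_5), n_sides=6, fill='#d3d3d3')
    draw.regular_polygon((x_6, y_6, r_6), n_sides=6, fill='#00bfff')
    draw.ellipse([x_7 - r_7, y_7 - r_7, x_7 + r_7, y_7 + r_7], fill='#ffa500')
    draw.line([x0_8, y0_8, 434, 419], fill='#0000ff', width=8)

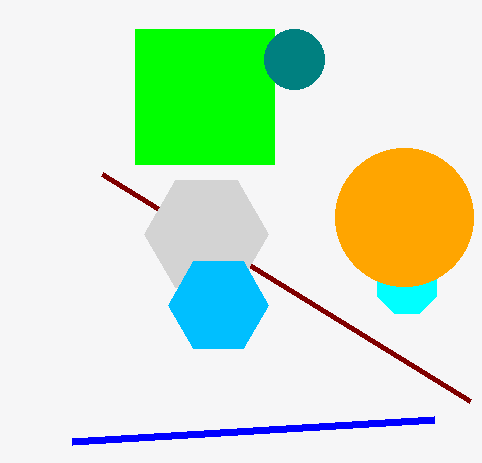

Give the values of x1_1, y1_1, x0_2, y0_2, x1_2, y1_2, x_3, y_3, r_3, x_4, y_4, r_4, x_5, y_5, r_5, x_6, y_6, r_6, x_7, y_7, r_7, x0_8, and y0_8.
x1_1 = 102; y1_1 = 174; x0_2 = 135; y0_2 = 29; x1_2 = 274; y1_2 = 164; x_3 = 294; y_3 = 59; r_3 = 30; x_4 = 407; y_4 = 284; r_4 = 32; x_5 = 206; y_5 = 234; r_5 = 62; x_6 = 218; y_6 = 305; r_6 = 50; x_7 = 404; y_7 = 217; r_7 = 69; x0_8 = 72; y0_8 = 441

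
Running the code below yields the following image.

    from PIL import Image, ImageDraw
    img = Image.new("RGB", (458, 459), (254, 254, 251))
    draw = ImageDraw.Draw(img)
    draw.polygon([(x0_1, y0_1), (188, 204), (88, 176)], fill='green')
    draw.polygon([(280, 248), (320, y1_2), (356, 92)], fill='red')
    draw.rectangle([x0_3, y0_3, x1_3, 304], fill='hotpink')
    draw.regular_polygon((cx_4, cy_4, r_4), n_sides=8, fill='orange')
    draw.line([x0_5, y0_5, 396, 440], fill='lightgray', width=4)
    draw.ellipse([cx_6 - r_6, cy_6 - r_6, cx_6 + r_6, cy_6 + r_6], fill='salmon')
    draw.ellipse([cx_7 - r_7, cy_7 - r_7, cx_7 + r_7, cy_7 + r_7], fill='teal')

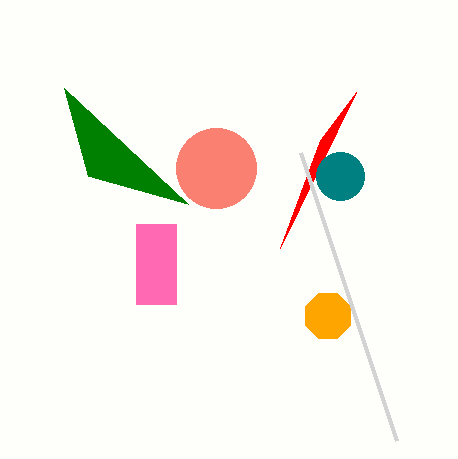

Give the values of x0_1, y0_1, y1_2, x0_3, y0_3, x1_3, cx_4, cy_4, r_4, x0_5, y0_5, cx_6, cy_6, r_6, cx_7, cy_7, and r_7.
x0_1 = 64, y0_1 = 88, y1_2 = 140, x0_3 = 136, y0_3 = 224, x1_3 = 176, cx_4 = 328, cy_4 = 316, r_4 = 24, x0_5 = 300, y0_5 = 152, cx_6 = 216, cy_6 = 168, r_6 = 40, cx_7 = 340, cy_7 = 176, r_7 = 24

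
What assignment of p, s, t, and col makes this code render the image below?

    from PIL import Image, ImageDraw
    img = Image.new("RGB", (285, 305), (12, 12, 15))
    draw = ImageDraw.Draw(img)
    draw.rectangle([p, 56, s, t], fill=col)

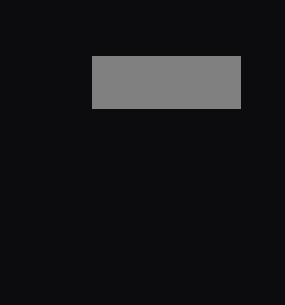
p = 92; s = 240; t = 108; col = 'gray'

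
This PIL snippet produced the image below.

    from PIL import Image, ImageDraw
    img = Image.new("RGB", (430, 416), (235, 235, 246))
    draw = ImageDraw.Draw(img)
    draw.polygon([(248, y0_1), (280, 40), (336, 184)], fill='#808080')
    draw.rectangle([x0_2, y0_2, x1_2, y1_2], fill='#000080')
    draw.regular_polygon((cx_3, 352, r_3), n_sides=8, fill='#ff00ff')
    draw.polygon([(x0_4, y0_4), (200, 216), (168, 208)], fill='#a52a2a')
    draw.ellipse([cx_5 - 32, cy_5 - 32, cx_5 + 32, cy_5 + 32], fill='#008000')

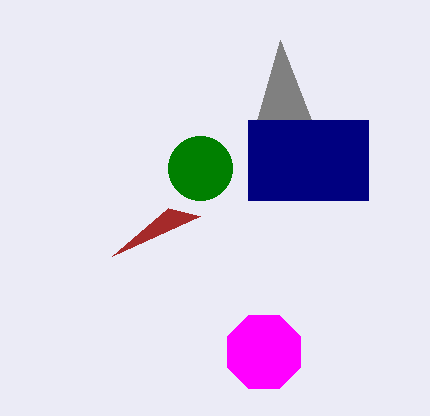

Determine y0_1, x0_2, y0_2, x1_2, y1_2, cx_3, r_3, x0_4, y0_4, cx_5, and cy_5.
y0_1 = 152; x0_2 = 248; y0_2 = 120; x1_2 = 368; y1_2 = 200; cx_3 = 264; r_3 = 40; x0_4 = 112; y0_4 = 256; cx_5 = 200; cy_5 = 168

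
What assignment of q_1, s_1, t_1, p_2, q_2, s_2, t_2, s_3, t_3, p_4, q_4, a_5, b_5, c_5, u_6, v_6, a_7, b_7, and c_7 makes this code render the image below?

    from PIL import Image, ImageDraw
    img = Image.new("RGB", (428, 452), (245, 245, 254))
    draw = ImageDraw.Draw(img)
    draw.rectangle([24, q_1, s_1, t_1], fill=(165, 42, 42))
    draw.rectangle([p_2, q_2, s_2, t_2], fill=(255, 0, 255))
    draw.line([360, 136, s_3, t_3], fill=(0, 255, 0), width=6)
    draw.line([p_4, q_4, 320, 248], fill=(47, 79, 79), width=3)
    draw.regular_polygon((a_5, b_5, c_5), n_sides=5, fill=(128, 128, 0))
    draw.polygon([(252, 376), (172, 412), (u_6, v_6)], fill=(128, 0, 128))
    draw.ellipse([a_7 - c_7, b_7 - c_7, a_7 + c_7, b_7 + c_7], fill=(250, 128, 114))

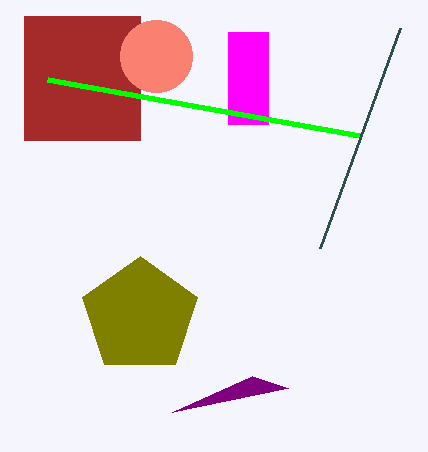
q_1 = 16
s_1 = 140
t_1 = 140
p_2 = 228
q_2 = 32
s_2 = 268
t_2 = 124
s_3 = 48
t_3 = 80
p_4 = 400
q_4 = 28
a_5 = 140
b_5 = 316
c_5 = 60
u_6 = 288
v_6 = 388
a_7 = 156
b_7 = 56
c_7 = 36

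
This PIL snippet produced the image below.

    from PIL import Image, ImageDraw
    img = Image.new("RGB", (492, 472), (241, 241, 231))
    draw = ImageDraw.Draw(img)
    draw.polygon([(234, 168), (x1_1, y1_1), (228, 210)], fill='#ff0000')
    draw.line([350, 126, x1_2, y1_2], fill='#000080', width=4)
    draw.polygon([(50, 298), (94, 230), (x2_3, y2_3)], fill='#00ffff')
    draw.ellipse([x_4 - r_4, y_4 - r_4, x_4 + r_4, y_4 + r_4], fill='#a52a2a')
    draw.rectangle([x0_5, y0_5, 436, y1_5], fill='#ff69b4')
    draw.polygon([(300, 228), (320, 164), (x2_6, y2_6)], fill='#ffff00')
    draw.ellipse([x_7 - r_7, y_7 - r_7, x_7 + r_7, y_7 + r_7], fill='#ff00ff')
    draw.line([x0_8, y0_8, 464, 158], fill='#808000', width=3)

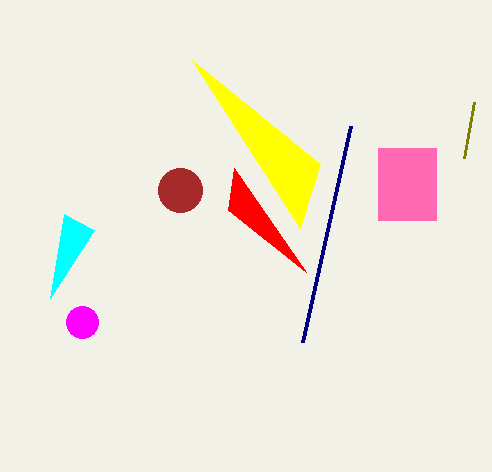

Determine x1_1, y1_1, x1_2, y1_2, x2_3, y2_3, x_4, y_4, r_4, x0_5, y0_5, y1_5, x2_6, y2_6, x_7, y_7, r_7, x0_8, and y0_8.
x1_1 = 306; y1_1 = 272; x1_2 = 302; y1_2 = 342; x2_3 = 64; y2_3 = 214; x_4 = 180; y_4 = 190; r_4 = 22; x0_5 = 378; y0_5 = 148; y1_5 = 220; x2_6 = 192; y2_6 = 60; x_7 = 82; y_7 = 322; r_7 = 16; x0_8 = 474; y0_8 = 102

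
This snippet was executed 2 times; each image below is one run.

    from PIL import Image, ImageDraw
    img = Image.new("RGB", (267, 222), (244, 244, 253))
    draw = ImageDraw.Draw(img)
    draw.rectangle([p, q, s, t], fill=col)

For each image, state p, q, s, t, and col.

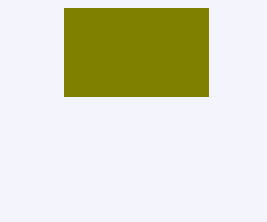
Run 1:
p = 64; q = 8; s = 208; t = 96; col = 'olive'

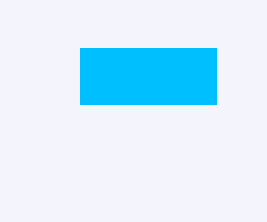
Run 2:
p = 80
q = 48
s = 216
t = 104
col = 'deepskyblue'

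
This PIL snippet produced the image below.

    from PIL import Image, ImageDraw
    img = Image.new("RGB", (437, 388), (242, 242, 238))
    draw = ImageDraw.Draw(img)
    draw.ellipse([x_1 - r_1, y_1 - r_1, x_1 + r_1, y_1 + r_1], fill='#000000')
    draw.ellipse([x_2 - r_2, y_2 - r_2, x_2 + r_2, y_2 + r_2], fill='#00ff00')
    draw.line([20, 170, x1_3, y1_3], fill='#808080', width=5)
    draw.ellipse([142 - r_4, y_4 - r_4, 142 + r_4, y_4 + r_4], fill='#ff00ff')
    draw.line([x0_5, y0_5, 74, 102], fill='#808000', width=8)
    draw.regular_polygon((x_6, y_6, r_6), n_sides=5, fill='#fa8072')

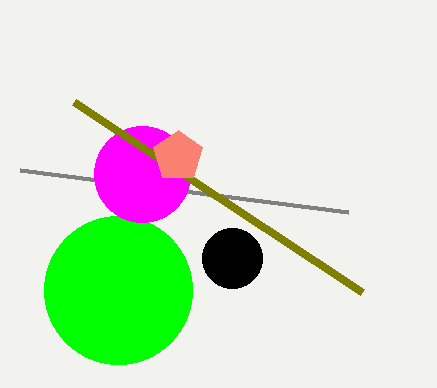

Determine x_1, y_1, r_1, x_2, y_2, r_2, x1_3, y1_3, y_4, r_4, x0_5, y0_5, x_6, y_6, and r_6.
x_1 = 232; y_1 = 258; r_1 = 30; x_2 = 118; y_2 = 290; r_2 = 74; x1_3 = 348; y1_3 = 212; y_4 = 174; r_4 = 48; x0_5 = 362; y0_5 = 292; x_6 = 178; y_6 = 156; r_6 = 26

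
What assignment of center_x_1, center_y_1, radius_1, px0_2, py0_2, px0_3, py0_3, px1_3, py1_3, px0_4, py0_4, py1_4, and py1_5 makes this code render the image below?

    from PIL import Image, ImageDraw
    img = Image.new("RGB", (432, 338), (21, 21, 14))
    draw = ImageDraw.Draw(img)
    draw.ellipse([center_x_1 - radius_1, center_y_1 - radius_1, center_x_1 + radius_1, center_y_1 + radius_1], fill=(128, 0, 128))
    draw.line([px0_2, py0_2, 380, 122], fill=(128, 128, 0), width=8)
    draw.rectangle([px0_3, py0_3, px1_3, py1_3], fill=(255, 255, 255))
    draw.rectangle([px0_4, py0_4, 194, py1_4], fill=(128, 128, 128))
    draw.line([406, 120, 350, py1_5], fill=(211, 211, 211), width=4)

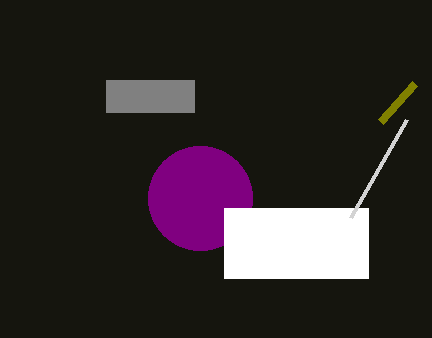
center_x_1 = 200; center_y_1 = 198; radius_1 = 52; px0_2 = 414; py0_2 = 84; px0_3 = 224; py0_3 = 208; px1_3 = 368; py1_3 = 278; px0_4 = 106; py0_4 = 80; py1_4 = 112; py1_5 = 218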